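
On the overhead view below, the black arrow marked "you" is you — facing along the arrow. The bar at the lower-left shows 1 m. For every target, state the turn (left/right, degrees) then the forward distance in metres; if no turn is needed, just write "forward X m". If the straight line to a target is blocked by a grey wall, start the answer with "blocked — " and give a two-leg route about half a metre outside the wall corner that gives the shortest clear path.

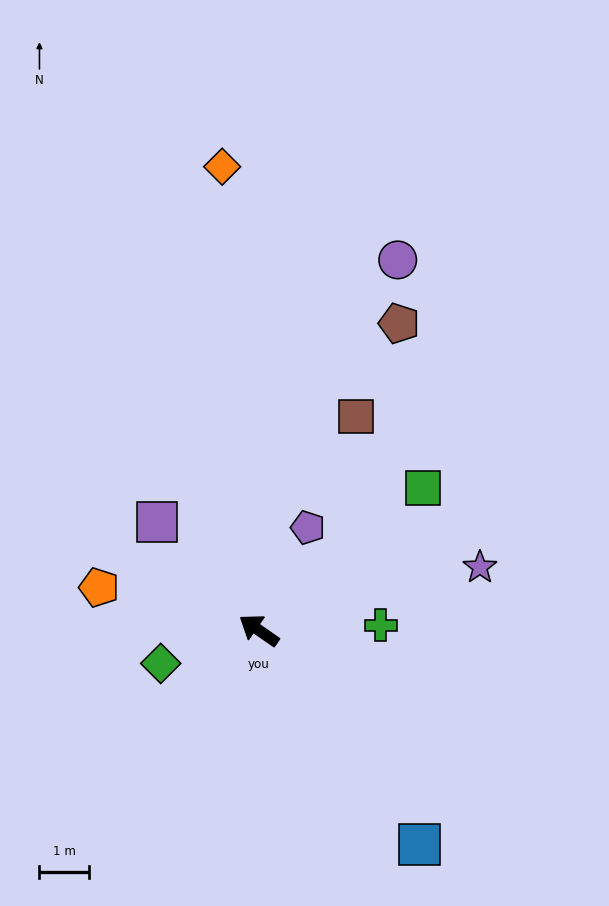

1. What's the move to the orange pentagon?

turn left 20°, forward 3.3 m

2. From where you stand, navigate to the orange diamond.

turn right 51°, forward 9.3 m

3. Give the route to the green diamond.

turn left 54°, forward 2.1 m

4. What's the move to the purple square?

turn right 12°, forward 3.0 m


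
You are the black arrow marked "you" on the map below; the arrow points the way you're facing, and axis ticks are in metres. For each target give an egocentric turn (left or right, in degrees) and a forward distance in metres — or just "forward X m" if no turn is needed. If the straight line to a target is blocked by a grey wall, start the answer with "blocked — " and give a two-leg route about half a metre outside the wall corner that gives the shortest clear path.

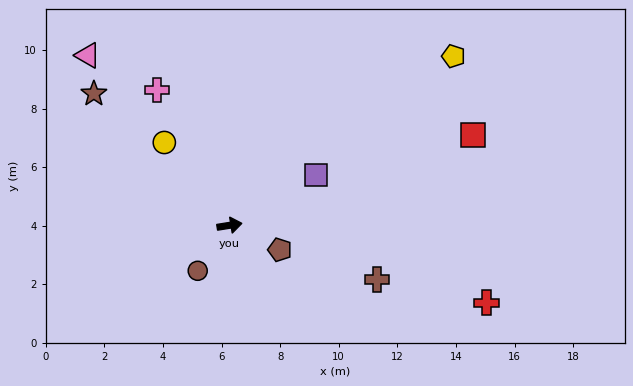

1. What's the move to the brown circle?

turn right 134°, forward 1.9 m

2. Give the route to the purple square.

turn left 21°, forward 3.4 m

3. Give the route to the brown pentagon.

turn right 35°, forward 1.9 m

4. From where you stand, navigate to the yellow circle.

turn left 119°, forward 3.6 m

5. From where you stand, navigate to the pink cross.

turn left 109°, forward 5.2 m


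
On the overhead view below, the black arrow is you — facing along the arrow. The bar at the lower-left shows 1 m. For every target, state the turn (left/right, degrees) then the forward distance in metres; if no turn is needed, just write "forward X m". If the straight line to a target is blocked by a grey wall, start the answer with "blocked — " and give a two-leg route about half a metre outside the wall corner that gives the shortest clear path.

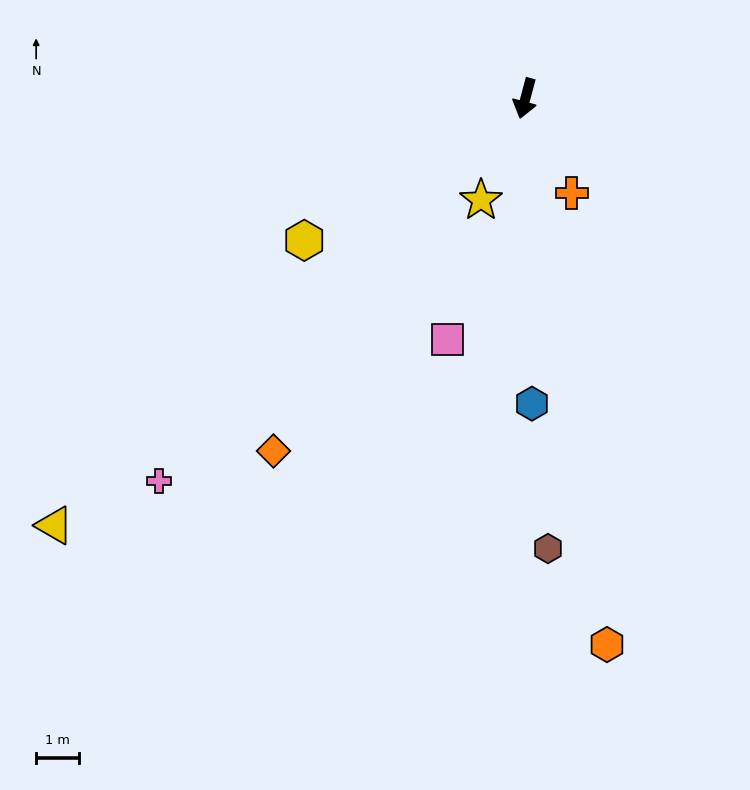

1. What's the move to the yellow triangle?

turn right 33°, forward 14.7 m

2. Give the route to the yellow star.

turn right 9°, forward 2.6 m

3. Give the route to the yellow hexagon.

turn right 42°, forward 6.1 m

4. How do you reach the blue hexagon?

turn left 16°, forward 7.1 m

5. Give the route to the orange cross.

turn left 41°, forward 2.4 m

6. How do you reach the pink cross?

turn right 29°, forward 12.3 m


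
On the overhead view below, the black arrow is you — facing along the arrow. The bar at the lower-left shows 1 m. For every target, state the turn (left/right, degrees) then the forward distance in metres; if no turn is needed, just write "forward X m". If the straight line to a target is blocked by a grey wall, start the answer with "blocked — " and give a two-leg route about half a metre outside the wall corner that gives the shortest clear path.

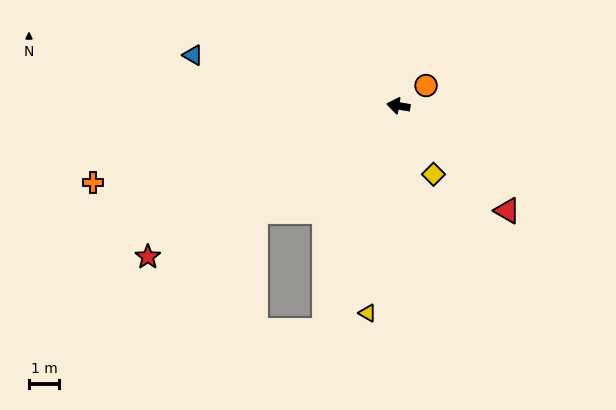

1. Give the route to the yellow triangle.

turn left 91°, forward 7.0 m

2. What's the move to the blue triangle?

turn right 4°, forward 7.1 m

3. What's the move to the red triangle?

turn left 146°, forward 5.1 m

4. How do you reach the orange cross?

turn left 24°, forward 10.6 m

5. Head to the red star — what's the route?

turn left 41°, forward 9.8 m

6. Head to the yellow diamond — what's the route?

turn left 127°, forward 2.6 m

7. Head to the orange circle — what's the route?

turn right 134°, forward 1.1 m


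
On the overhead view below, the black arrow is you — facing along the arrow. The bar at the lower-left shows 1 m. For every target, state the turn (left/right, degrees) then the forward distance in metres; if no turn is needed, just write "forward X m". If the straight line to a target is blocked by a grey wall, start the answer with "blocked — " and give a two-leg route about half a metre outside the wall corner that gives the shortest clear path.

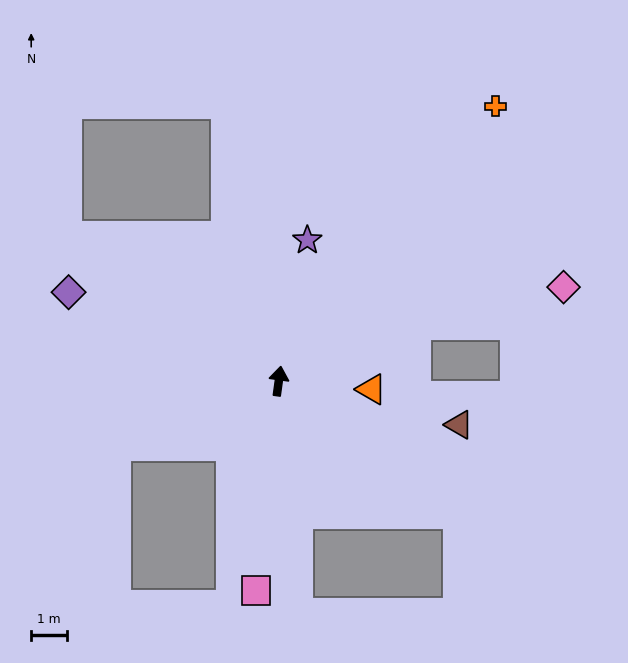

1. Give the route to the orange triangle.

turn right 87°, forward 2.6 m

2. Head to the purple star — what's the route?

turn right 4°, forward 4.0 m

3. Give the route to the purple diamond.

turn left 75°, forward 6.4 m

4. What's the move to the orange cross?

turn right 30°, forward 9.8 m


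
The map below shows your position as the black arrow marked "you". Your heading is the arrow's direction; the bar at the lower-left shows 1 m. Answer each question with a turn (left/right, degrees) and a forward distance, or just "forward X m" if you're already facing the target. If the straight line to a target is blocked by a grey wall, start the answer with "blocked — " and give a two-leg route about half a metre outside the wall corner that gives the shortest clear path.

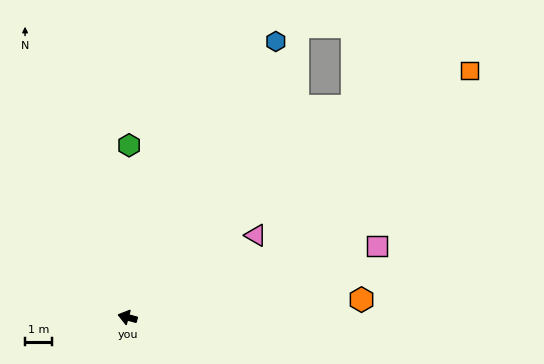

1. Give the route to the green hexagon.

turn right 75°, forward 6.4 m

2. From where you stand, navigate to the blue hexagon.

turn right 103°, forward 11.6 m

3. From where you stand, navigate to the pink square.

turn right 149°, forward 9.6 m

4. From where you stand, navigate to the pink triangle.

turn right 132°, forward 5.6 m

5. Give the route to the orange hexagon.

turn right 160°, forward 8.7 m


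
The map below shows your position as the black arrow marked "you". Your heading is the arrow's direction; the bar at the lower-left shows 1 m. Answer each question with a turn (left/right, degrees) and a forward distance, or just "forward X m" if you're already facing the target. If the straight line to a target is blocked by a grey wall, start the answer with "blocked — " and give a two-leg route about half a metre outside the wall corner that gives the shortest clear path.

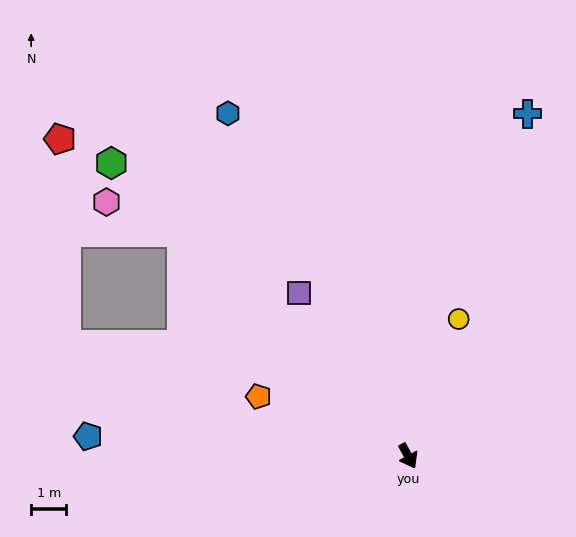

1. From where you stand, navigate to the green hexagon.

turn right 163°, forward 11.9 m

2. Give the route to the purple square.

turn right 175°, forward 5.6 m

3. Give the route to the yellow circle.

turn left 131°, forward 4.2 m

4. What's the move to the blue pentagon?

turn right 122°, forward 9.1 m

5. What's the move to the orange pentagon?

turn right 140°, forward 4.6 m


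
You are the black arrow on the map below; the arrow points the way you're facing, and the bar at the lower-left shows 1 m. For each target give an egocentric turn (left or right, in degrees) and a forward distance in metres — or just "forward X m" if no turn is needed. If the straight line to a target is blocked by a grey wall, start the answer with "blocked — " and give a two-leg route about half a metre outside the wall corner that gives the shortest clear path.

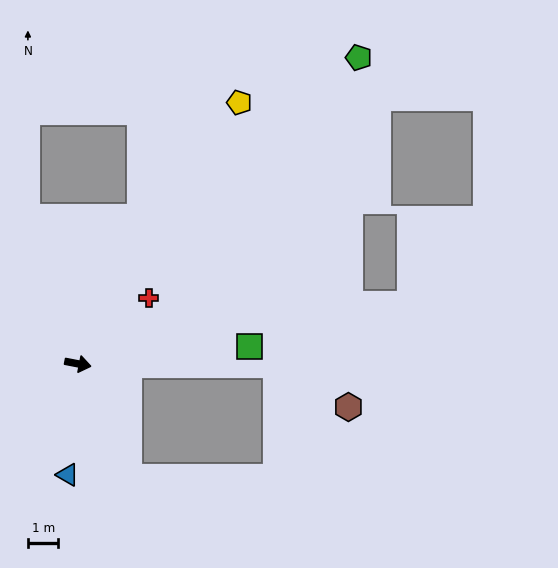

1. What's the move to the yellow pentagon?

turn left 69°, forward 10.1 m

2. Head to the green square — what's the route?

turn left 17°, forward 5.7 m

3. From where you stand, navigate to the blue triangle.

turn right 84°, forward 3.7 m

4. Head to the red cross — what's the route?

turn left 54°, forward 3.2 m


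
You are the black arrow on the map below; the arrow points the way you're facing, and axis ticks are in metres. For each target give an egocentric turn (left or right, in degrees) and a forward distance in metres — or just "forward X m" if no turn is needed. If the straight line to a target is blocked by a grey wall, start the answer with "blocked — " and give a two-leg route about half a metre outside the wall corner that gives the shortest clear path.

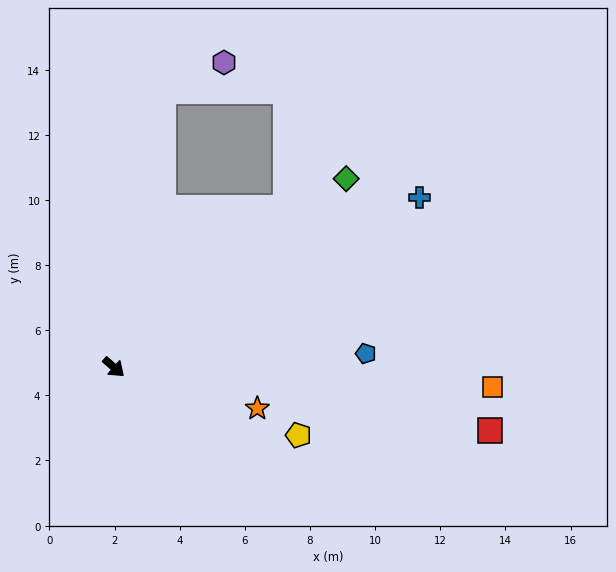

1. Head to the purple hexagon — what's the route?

blocked — turn left 121°, forward 8.6 m, then turn right 56°, forward 2.1 m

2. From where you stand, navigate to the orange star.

turn left 25°, forward 4.6 m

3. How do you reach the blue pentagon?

turn left 44°, forward 7.7 m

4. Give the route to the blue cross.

turn left 70°, forward 10.7 m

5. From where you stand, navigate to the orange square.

turn left 38°, forward 11.6 m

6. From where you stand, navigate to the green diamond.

turn left 80°, forward 9.2 m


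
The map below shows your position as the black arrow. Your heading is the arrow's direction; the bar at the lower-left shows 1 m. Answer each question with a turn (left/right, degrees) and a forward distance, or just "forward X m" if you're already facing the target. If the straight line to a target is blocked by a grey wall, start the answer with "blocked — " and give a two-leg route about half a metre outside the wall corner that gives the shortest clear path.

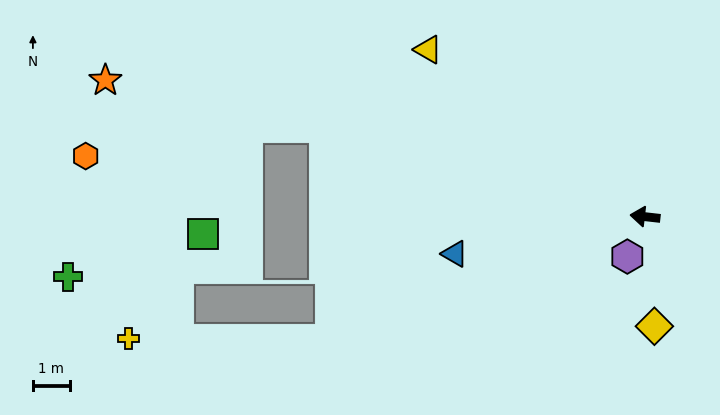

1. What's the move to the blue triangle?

turn left 18°, forward 5.3 m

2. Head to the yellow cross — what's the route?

blocked — turn left 28°, forward 9.2 m, then turn right 22°, forward 5.5 m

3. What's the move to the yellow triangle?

turn right 31°, forward 7.4 m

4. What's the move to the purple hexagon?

turn left 73°, forward 1.2 m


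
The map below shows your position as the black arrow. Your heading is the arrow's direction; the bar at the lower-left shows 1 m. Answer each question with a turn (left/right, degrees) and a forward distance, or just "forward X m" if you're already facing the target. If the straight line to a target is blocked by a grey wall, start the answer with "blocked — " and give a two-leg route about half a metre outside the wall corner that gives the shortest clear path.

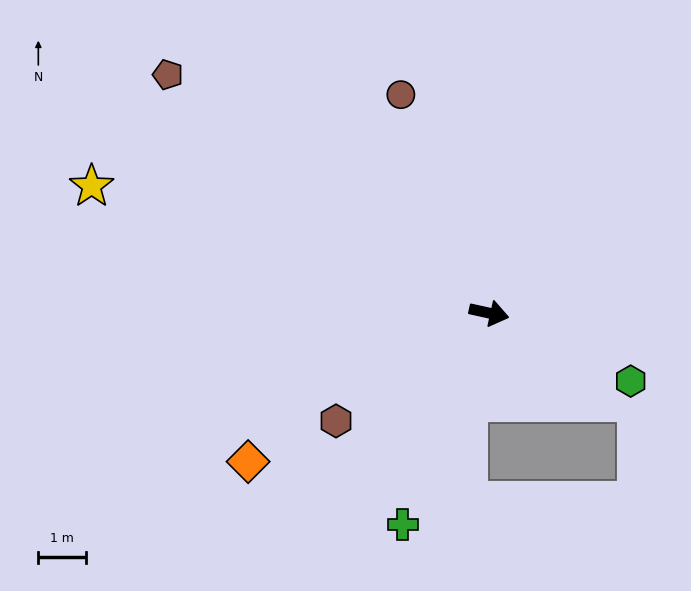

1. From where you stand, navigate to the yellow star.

turn left 175°, forward 8.8 m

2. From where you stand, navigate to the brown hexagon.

turn right 132°, forward 4.0 m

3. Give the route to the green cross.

turn right 100°, forward 4.8 m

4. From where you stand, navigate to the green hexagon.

turn right 13°, forward 3.3 m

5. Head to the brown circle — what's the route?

turn left 124°, forward 5.0 m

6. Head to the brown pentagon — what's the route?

turn left 156°, forward 8.4 m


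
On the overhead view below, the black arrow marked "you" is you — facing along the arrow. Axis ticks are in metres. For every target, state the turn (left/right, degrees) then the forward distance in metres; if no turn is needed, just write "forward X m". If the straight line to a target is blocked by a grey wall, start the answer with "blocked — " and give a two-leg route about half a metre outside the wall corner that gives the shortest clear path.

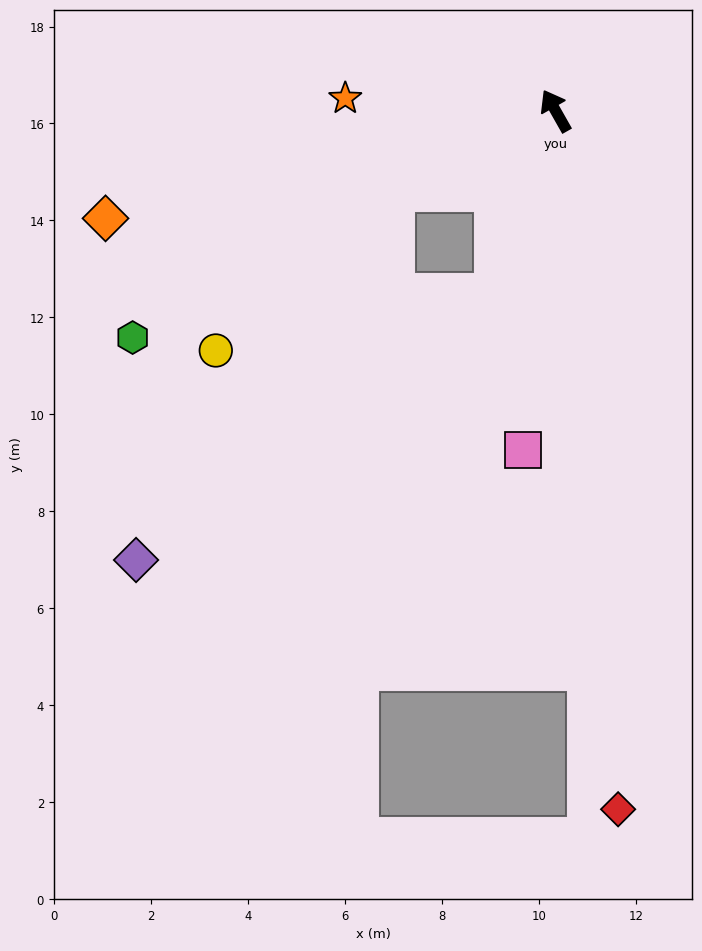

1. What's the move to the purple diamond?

blocked — turn left 87°, forward 3.7 m, then turn left 29°, forward 9.3 m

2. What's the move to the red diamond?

turn left 156°, forward 14.5 m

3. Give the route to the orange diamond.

turn left 74°, forward 9.6 m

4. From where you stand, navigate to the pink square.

turn left 145°, forward 7.0 m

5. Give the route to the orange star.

turn left 57°, forward 4.3 m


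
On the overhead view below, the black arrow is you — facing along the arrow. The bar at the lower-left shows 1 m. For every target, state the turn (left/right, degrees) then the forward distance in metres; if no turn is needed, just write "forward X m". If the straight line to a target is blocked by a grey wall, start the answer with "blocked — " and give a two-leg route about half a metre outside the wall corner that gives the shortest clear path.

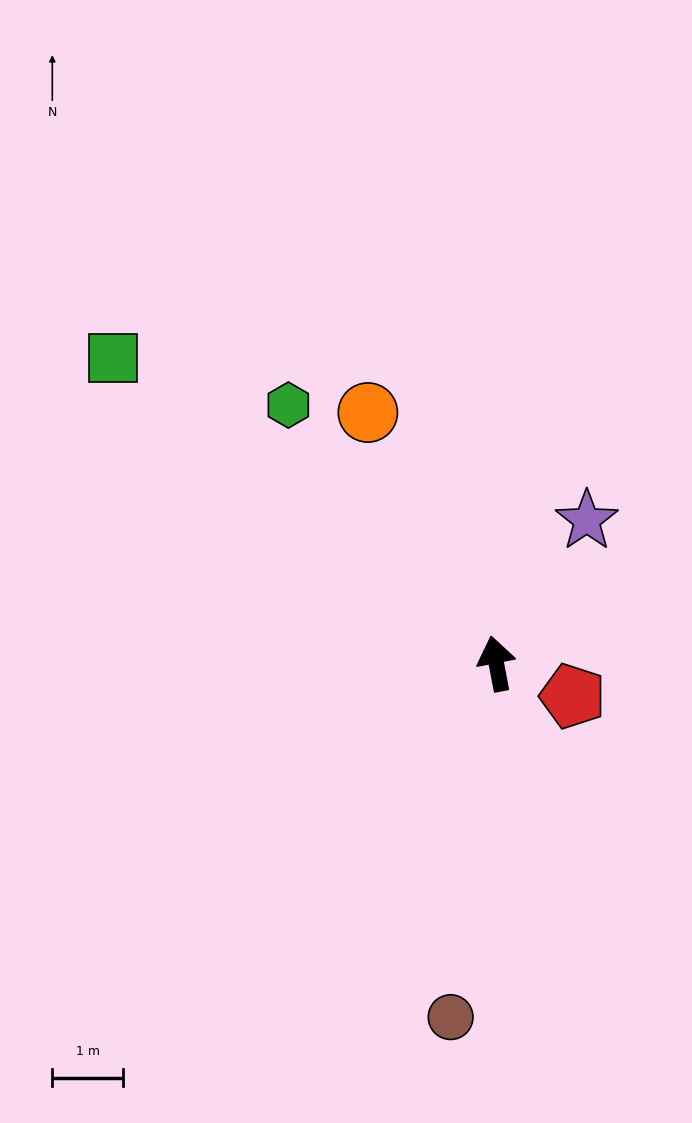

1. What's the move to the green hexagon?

turn left 28°, forward 4.7 m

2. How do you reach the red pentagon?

turn right 124°, forward 1.2 m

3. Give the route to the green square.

turn left 41°, forward 6.9 m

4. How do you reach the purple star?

turn right 43°, forward 2.4 m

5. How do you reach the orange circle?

turn left 16°, forward 4.0 m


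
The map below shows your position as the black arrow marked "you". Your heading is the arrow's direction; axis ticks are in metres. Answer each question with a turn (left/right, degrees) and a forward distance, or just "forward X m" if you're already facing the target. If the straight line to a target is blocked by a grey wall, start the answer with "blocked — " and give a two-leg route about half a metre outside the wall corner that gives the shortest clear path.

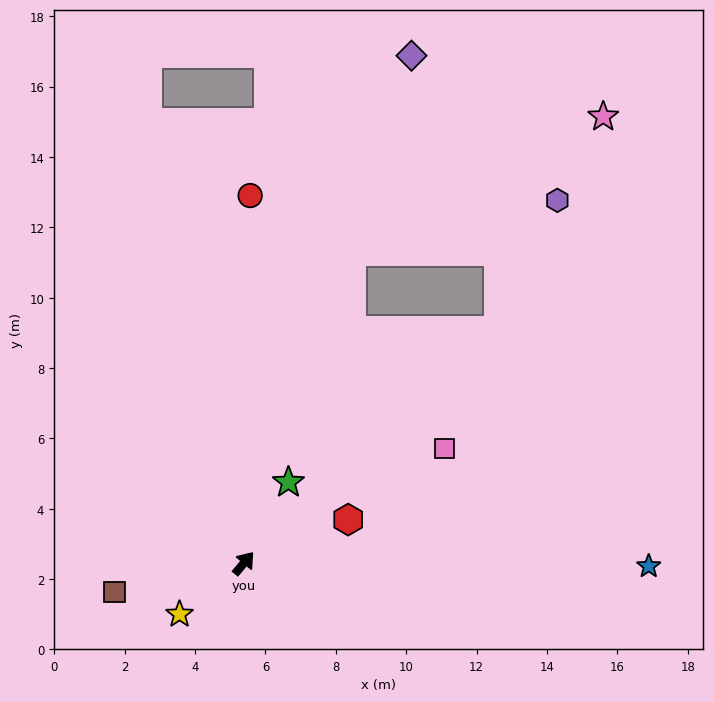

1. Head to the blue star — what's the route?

turn right 50°, forward 11.5 m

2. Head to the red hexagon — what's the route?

turn right 27°, forward 3.2 m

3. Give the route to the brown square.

turn left 143°, forward 3.8 m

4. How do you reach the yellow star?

turn left 168°, forward 2.3 m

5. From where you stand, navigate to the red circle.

turn left 39°, forward 10.5 m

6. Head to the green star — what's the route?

turn left 11°, forward 2.6 m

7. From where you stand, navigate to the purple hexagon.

blocked — turn right 8°, forward 9.8 m, then turn left 24°, forward 4.1 m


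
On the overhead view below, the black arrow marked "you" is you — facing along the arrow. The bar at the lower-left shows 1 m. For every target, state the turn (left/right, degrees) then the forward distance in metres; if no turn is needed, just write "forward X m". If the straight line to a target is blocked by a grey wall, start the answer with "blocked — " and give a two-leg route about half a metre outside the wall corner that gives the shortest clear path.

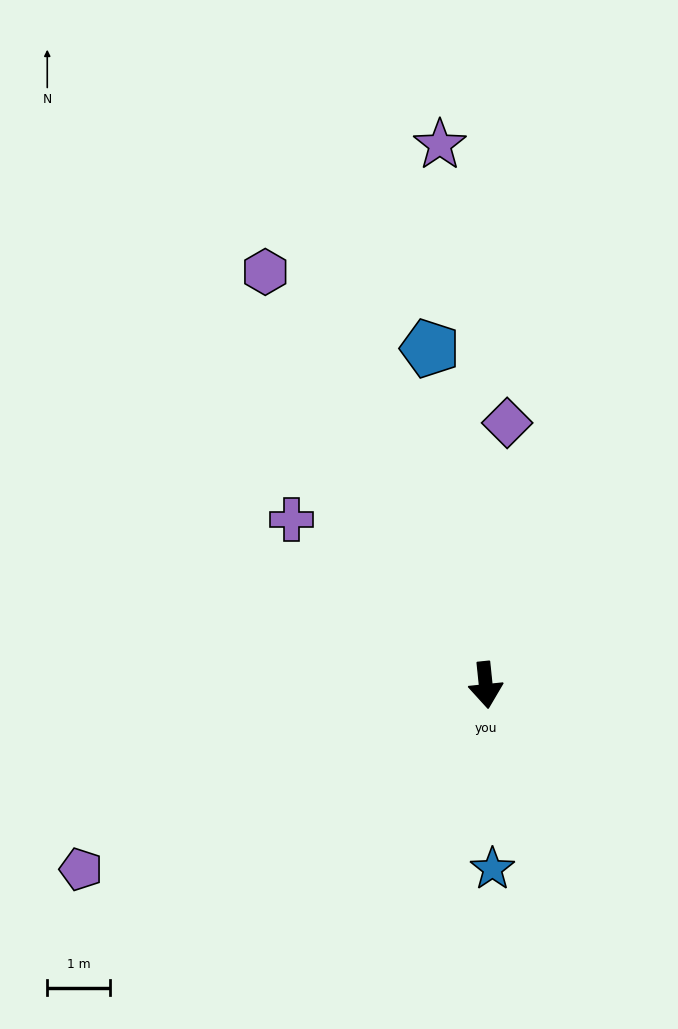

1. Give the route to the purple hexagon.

turn right 158°, forward 7.5 m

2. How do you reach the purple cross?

turn right 136°, forward 4.1 m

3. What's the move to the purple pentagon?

turn right 71°, forward 7.1 m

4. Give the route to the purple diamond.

turn left 169°, forward 4.2 m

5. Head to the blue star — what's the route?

turn right 4°, forward 2.9 m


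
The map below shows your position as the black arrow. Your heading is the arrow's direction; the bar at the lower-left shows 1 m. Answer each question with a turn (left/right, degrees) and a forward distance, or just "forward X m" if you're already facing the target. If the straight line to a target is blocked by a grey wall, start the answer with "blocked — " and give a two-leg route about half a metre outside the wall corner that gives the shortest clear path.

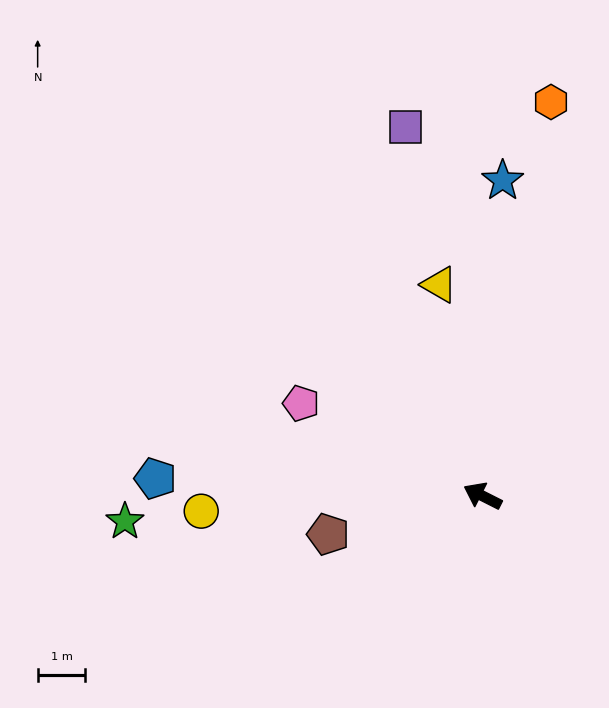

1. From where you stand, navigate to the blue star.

turn right 67°, forward 6.6 m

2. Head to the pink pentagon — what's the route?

forward 4.3 m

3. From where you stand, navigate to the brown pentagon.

turn left 41°, forward 3.3 m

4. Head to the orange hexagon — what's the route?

turn right 73°, forward 8.4 m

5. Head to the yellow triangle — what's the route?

turn right 52°, forward 4.5 m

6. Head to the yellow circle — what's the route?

turn left 30°, forward 5.9 m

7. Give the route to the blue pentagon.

turn left 24°, forward 6.9 m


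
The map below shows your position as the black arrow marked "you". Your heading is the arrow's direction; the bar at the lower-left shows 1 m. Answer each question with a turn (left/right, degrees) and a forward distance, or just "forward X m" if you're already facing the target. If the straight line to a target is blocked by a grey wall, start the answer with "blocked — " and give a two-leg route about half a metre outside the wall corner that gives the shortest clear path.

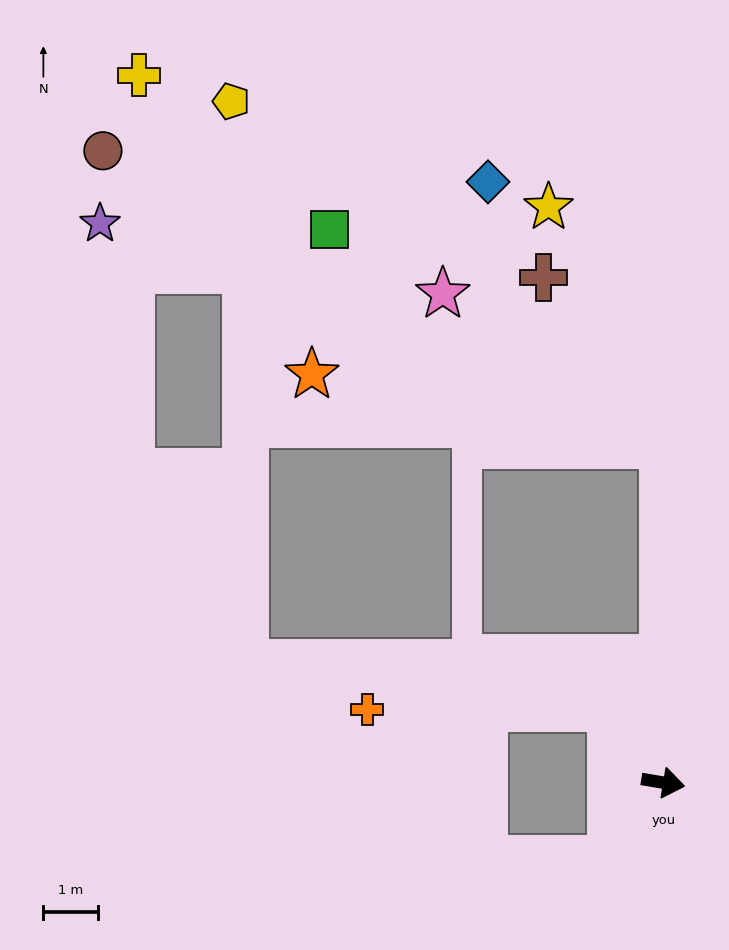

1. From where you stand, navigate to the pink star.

blocked — turn left 100°, forward 6.1 m, then turn left 55°, forward 4.9 m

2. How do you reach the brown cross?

blocked — turn left 100°, forward 6.1 m, then turn left 35°, forward 3.7 m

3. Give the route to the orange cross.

blocked — turn left 135°, forward 1.7 m, then turn left 55°, forward 4.4 m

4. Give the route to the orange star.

blocked — turn left 100°, forward 6.1 m, then turn left 78°, forward 6.5 m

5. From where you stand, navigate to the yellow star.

blocked — turn left 100°, forward 6.1 m, then turn left 25°, forward 4.8 m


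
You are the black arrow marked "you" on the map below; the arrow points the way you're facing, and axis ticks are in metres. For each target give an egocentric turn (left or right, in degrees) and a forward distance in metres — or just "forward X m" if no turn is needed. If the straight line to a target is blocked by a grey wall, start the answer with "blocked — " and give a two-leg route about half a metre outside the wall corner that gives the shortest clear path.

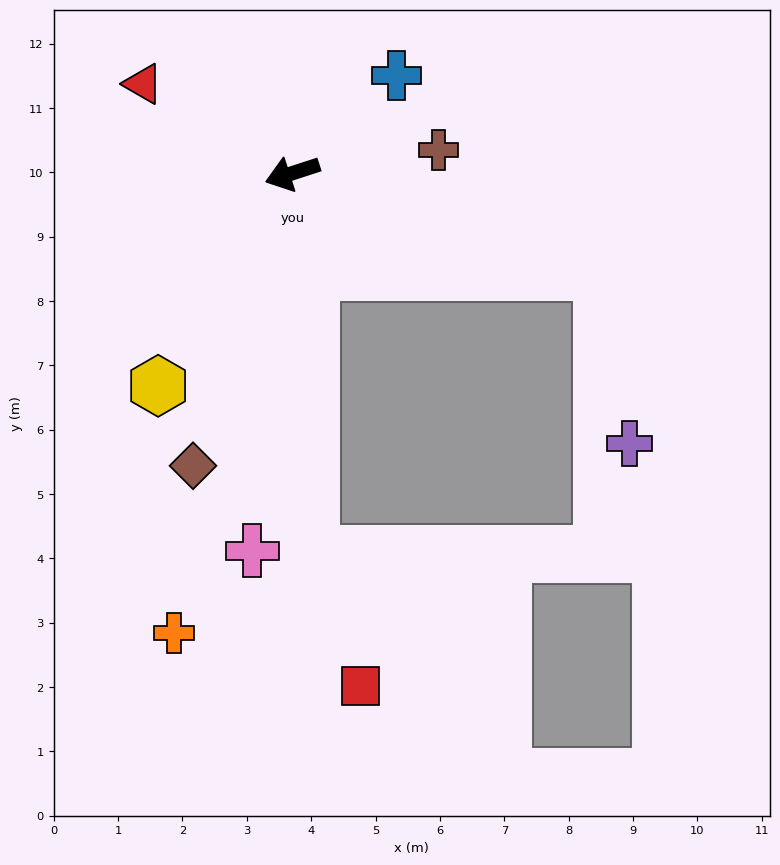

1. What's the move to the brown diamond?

turn left 53°, forward 4.8 m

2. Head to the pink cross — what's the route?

turn left 66°, forward 5.9 m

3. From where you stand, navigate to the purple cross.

blocked — turn left 144°, forward 5.0 m, then turn right 62°, forward 2.7 m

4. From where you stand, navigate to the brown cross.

turn left 171°, forward 2.3 m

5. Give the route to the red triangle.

turn right 49°, forward 2.7 m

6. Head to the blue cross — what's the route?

turn right 155°, forward 2.2 m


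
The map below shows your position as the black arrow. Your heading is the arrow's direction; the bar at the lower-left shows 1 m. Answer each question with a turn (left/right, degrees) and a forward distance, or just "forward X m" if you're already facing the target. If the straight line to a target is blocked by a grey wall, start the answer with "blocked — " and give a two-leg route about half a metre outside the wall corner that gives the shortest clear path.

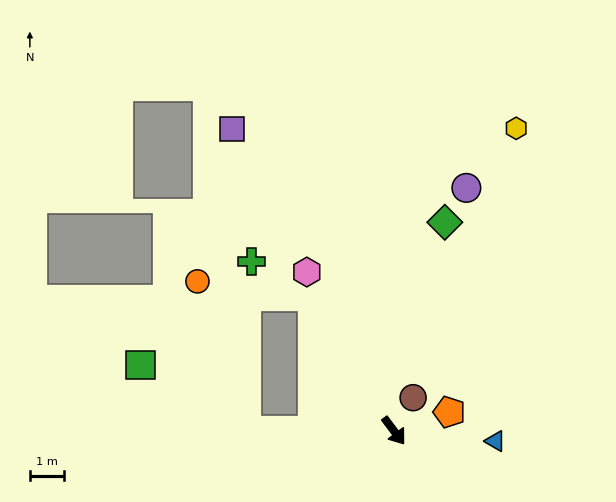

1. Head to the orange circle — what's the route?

blocked — turn left 174°, forward 4.6 m, then turn left 52°, forward 3.4 m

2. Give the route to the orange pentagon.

turn left 72°, forward 1.7 m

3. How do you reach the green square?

blocked — turn right 127°, forward 4.3 m, then turn right 32°, forward 3.6 m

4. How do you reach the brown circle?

turn left 113°, forward 1.1 m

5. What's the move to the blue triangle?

turn left 47°, forward 3.0 m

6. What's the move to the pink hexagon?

turn left 172°, forward 5.2 m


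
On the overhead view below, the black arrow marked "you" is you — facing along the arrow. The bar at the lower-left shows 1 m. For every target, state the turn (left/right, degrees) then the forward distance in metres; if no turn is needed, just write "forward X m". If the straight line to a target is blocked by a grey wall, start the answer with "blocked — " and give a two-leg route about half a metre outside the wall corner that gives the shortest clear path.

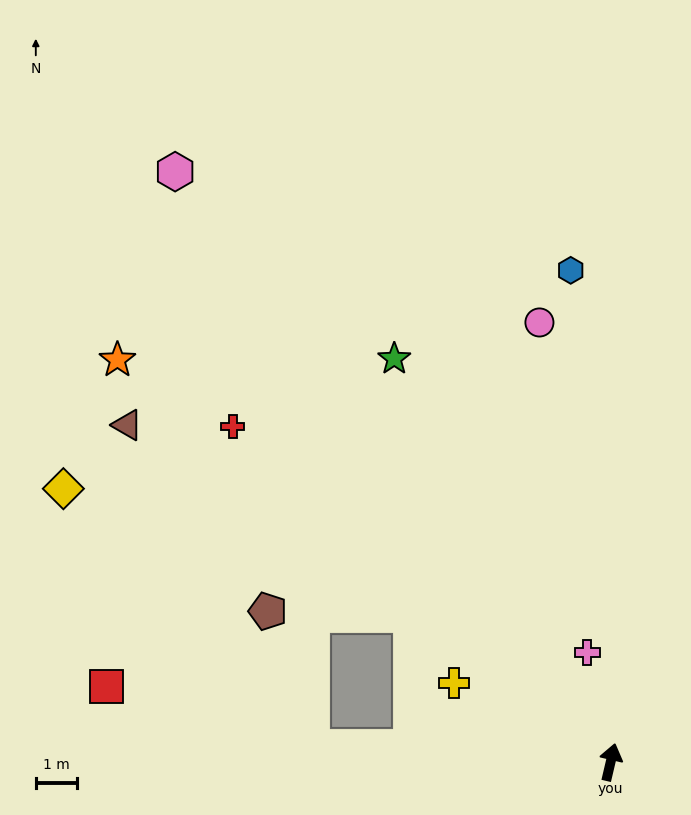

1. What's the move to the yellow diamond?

blocked — turn left 67°, forward 6.0 m, then turn left 16°, forward 9.0 m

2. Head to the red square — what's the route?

blocked — turn left 100°, forward 7.3 m, then turn right 13°, forward 5.2 m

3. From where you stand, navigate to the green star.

turn left 41°, forward 11.1 m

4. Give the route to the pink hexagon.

turn left 50°, forward 17.9 m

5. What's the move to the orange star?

turn left 64°, forward 15.5 m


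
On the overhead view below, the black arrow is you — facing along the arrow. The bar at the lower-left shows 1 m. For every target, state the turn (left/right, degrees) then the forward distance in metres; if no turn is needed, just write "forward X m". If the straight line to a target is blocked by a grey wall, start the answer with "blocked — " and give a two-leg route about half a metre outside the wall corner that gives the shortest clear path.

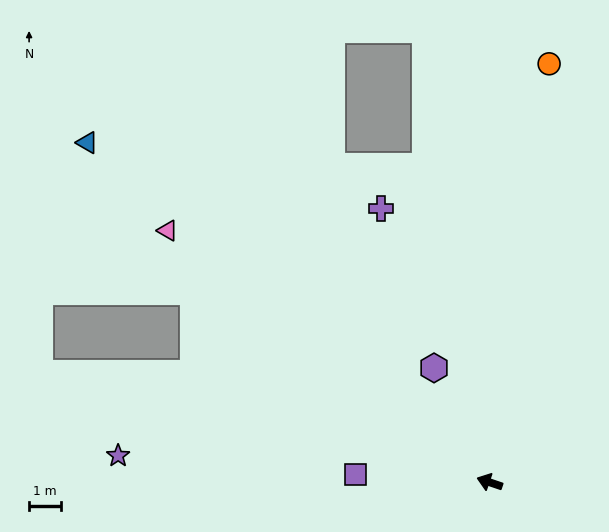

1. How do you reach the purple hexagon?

turn right 45°, forward 3.9 m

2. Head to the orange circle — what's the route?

turn right 79°, forward 13.1 m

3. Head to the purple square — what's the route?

turn left 15°, forward 4.2 m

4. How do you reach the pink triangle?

turn right 19°, forward 12.7 m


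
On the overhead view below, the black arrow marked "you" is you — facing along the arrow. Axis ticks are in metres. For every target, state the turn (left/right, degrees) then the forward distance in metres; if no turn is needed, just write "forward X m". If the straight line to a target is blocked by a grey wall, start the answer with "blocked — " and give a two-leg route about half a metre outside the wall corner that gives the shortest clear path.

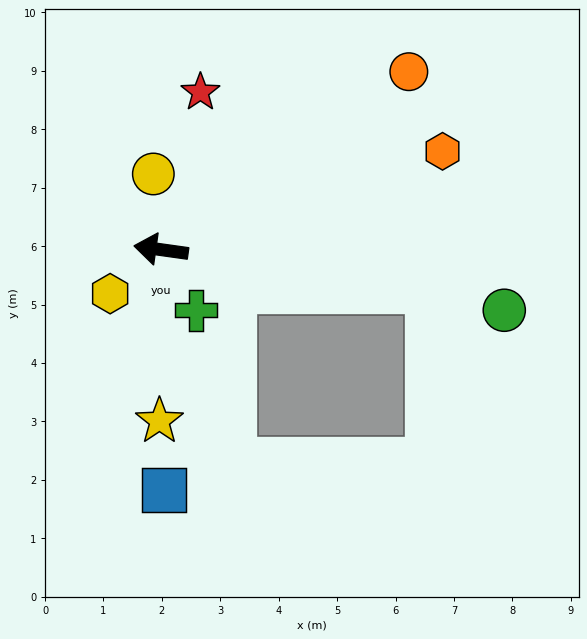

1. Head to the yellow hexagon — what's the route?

turn left 49°, forward 1.2 m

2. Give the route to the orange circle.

turn right 136°, forward 5.2 m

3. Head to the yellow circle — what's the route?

turn right 76°, forward 1.3 m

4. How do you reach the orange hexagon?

turn right 153°, forward 5.1 m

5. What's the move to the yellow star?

turn left 97°, forward 2.9 m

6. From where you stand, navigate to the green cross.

turn left 128°, forward 1.2 m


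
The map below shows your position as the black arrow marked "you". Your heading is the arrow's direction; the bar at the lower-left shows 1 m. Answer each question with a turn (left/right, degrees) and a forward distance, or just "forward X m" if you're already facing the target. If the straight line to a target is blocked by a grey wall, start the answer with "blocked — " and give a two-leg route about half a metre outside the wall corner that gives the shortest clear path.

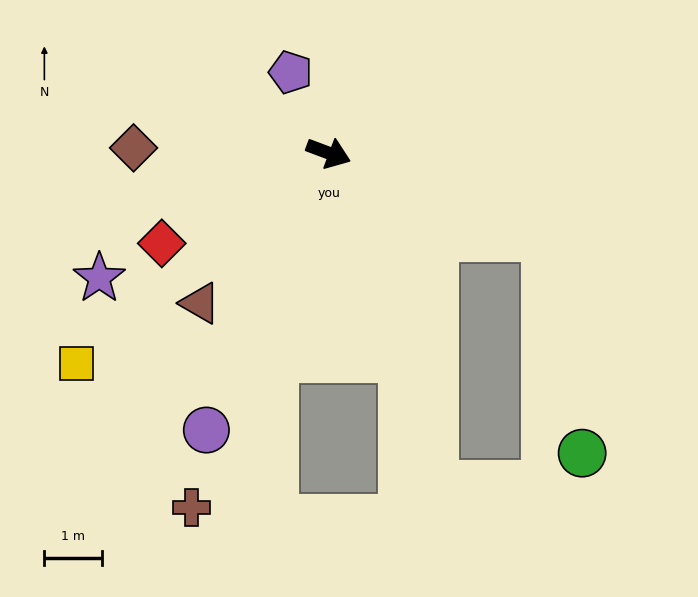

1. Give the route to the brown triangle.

turn right 110°, forward 3.4 m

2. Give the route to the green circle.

blocked — forward 4.1 m, then turn right 60°, forward 3.8 m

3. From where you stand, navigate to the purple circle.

turn right 93°, forward 5.3 m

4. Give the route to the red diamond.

turn right 131°, forward 3.3 m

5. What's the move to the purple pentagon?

turn left 136°, forward 1.6 m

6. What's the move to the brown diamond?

turn right 161°, forward 3.4 m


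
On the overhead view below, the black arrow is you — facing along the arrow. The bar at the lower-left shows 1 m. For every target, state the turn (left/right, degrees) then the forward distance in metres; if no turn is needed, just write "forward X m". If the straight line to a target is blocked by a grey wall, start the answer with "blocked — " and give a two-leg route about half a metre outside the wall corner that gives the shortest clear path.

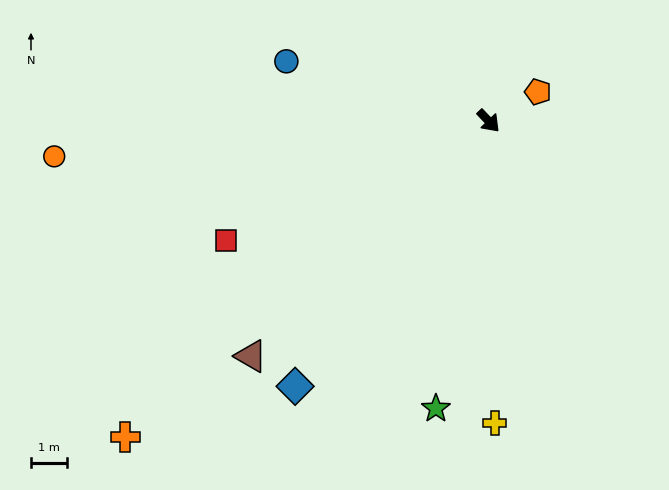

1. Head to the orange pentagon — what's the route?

turn left 77°, forward 1.6 m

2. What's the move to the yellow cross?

turn right 42°, forward 8.3 m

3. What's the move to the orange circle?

turn right 129°, forward 11.9 m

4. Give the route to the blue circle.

turn right 150°, forward 5.8 m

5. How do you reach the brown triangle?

turn right 89°, forward 9.2 m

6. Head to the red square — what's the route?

turn right 109°, forward 7.9 m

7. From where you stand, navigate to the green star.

turn right 54°, forward 8.0 m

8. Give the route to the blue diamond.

turn right 80°, forward 9.0 m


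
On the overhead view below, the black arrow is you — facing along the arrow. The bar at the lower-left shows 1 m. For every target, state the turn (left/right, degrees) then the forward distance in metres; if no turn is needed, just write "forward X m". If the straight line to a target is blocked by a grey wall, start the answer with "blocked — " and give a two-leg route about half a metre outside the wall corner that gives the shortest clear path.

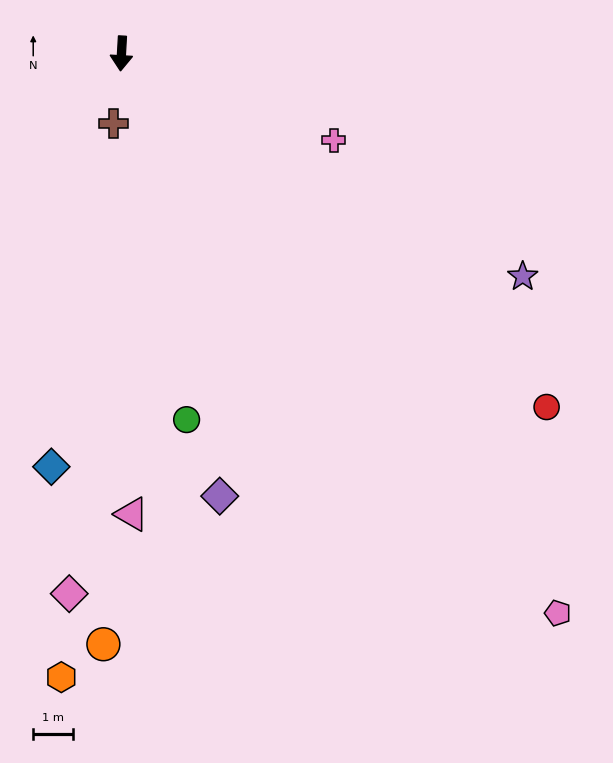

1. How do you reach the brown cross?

turn right 3°, forward 1.8 m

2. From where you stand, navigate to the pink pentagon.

turn left 41°, forward 17.7 m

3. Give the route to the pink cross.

turn left 71°, forward 5.7 m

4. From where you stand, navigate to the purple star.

turn left 64°, forward 11.4 m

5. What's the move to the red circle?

turn left 53°, forward 13.8 m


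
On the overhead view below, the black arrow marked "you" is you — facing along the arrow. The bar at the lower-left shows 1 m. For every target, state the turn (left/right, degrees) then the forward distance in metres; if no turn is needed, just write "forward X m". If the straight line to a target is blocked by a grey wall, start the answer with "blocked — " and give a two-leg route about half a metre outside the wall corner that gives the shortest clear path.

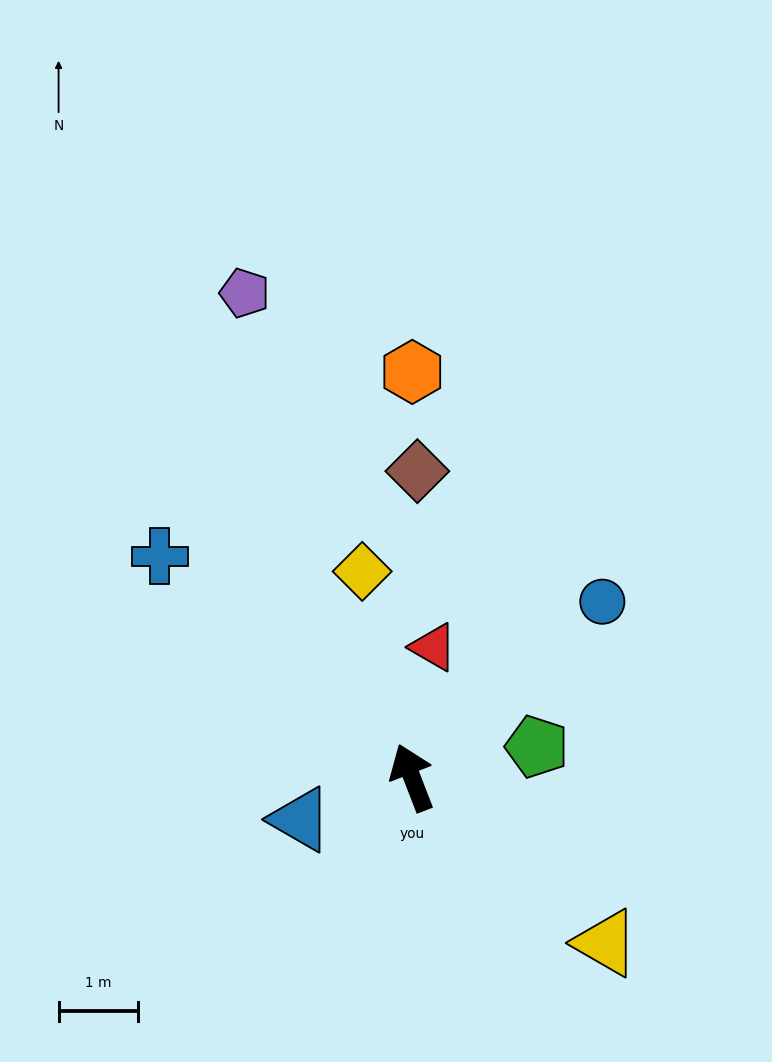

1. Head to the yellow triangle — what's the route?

turn right 152°, forward 3.2 m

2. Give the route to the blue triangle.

turn left 89°, forward 1.5 m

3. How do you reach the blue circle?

turn right 68°, forward 3.3 m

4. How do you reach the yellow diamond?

turn right 8°, forward 2.7 m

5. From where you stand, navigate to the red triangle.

turn right 30°, forward 1.7 m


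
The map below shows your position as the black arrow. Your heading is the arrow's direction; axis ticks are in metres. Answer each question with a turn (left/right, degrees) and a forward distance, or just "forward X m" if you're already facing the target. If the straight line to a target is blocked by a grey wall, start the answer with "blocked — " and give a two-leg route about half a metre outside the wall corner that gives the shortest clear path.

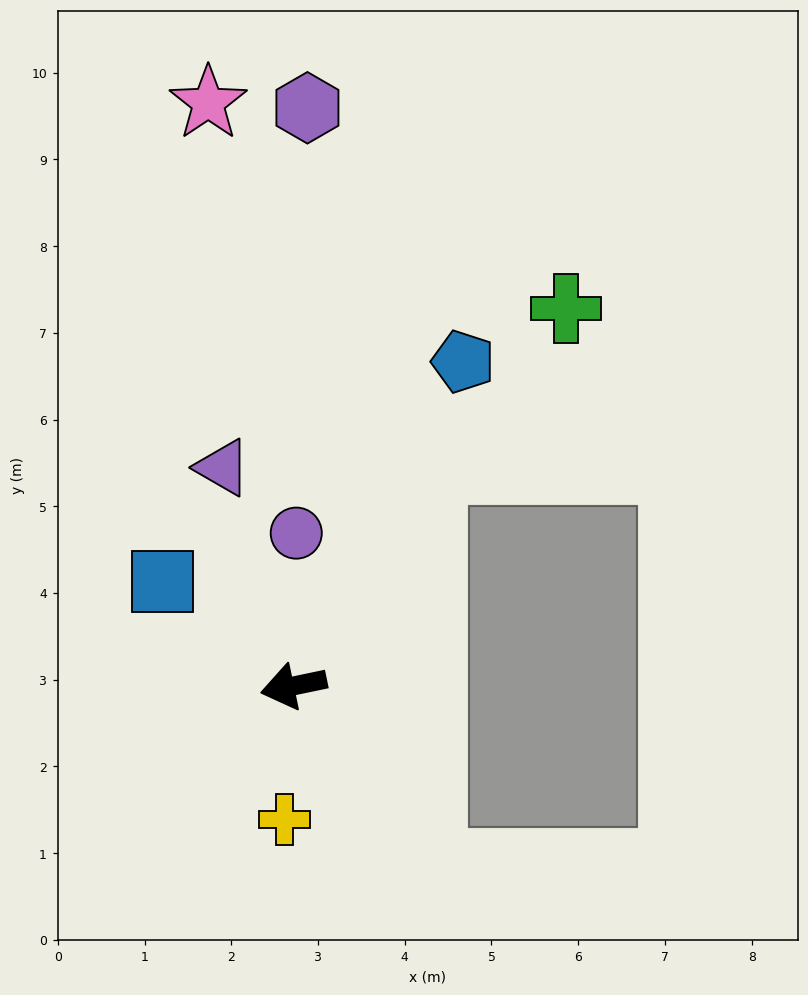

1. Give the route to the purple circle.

turn right 103°, forward 1.8 m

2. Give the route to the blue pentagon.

turn right 129°, forward 4.2 m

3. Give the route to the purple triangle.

turn right 84°, forward 2.6 m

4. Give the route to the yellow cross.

turn left 74°, forward 1.5 m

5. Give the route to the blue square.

turn right 50°, forward 1.9 m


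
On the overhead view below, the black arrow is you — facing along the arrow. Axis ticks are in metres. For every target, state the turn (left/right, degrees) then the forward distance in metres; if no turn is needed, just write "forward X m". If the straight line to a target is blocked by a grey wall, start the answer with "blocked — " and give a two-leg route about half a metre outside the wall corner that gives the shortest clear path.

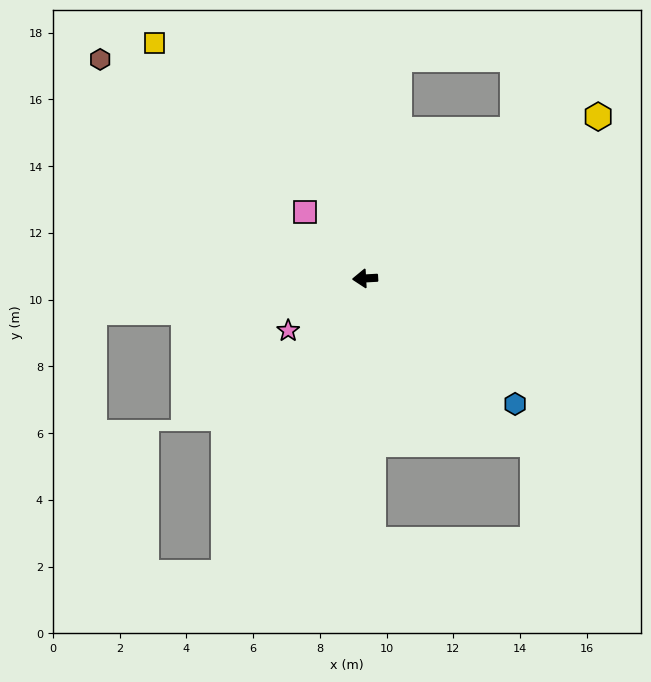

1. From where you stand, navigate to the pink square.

turn right 51°, forward 2.7 m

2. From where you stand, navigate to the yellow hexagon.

turn right 148°, forward 8.5 m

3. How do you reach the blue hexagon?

turn left 137°, forward 5.9 m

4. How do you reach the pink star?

turn left 31°, forward 2.8 m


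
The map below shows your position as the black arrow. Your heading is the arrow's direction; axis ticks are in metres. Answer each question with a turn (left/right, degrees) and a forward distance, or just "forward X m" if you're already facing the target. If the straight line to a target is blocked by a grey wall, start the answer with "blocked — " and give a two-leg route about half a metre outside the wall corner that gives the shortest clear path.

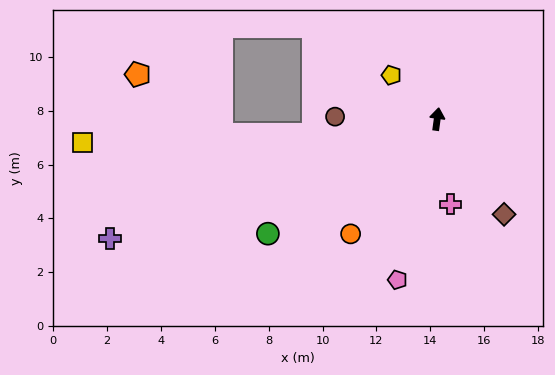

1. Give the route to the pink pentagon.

turn left 174°, forward 6.2 m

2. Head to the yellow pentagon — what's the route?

turn left 54°, forward 2.4 m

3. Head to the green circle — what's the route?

turn left 132°, forward 7.6 m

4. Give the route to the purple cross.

turn left 118°, forward 12.9 m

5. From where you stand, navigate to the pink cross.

turn right 163°, forward 3.2 m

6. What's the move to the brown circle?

turn left 96°, forward 3.8 m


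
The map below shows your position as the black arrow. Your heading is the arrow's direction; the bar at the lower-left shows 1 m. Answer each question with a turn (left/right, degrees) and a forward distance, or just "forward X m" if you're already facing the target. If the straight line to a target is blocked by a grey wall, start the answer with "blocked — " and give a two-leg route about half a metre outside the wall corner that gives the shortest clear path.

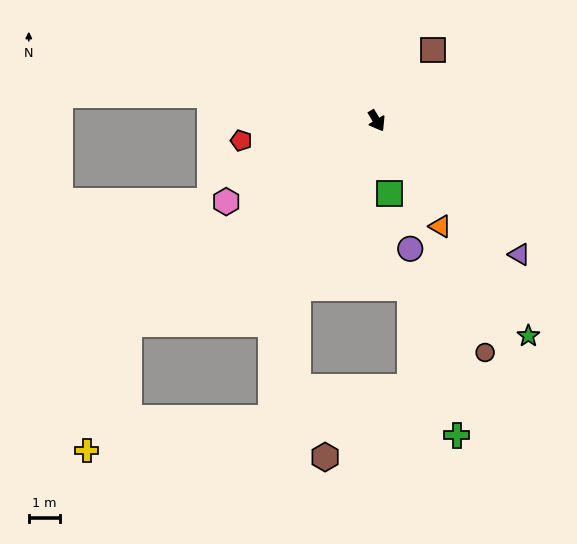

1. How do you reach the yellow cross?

blocked — turn right 82°, forward 10.4 m, then turn left 33°, forward 4.3 m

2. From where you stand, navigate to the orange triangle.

forward 4.0 m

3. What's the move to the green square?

turn right 21°, forward 2.4 m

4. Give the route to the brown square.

turn left 111°, forward 2.9 m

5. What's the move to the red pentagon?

turn right 113°, forward 4.4 m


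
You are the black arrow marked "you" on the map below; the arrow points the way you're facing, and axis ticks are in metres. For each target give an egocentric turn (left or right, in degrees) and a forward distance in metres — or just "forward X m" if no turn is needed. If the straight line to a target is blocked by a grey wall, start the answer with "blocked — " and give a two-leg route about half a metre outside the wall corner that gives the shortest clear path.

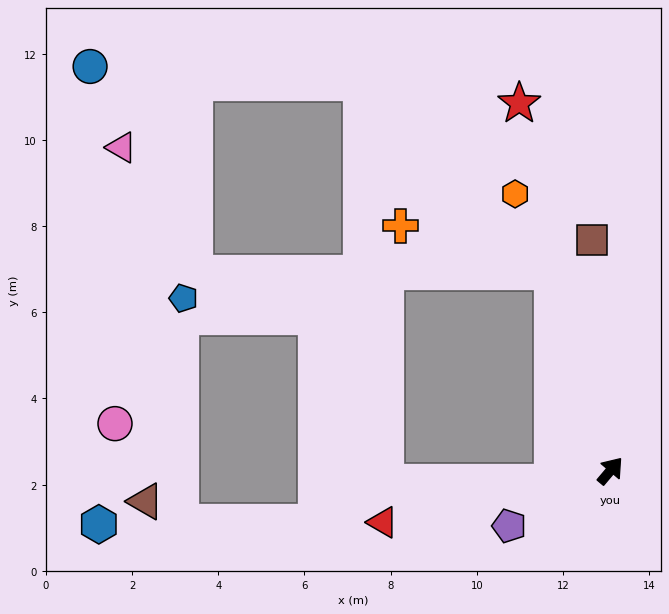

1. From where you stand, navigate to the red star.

turn left 54°, forward 8.8 m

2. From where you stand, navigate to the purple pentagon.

turn left 159°, forward 2.7 m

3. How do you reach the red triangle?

turn left 143°, forward 5.4 m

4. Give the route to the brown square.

turn left 45°, forward 5.4 m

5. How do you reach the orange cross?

blocked — turn left 56°, forward 4.8 m, then turn left 57°, forward 3.7 m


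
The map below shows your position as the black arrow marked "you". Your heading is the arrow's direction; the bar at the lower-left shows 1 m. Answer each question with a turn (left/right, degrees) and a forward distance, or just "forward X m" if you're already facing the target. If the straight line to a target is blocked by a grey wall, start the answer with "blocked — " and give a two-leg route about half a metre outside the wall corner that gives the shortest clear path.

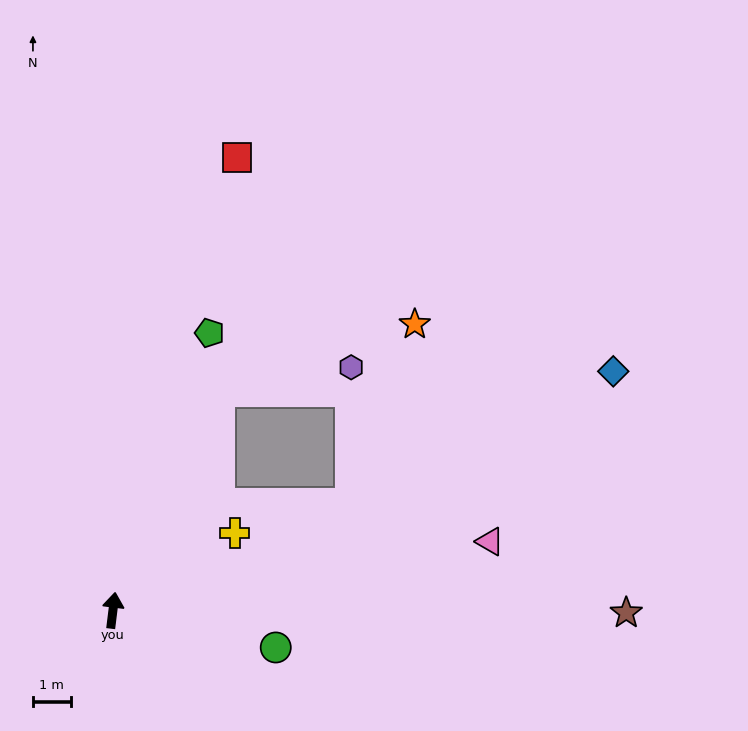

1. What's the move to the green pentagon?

turn right 12°, forward 7.8 m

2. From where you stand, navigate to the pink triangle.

turn right 73°, forward 10.1 m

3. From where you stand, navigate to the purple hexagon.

blocked — turn right 19°, forward 6.4 m, then turn right 54°, forward 3.5 m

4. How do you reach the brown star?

turn right 83°, forward 13.6 m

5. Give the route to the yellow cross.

turn right 50°, forward 3.8 m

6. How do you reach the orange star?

blocked — turn right 19°, forward 6.4 m, then turn right 45°, forward 5.5 m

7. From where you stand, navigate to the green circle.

turn right 96°, forward 4.4 m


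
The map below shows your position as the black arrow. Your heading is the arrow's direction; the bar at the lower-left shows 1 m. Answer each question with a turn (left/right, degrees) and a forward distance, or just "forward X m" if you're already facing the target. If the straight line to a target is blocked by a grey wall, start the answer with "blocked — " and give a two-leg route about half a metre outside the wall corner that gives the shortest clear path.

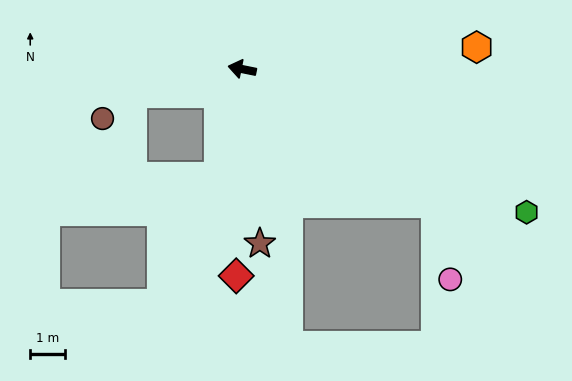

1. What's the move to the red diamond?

turn left 100°, forward 6.0 m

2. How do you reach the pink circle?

blocked — turn left 157°, forward 6.9 m, then turn right 44°, forward 2.3 m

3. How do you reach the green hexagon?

turn left 165°, forward 9.3 m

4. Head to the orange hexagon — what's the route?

turn right 163°, forward 6.9 m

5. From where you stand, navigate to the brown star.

turn left 107°, forward 5.1 m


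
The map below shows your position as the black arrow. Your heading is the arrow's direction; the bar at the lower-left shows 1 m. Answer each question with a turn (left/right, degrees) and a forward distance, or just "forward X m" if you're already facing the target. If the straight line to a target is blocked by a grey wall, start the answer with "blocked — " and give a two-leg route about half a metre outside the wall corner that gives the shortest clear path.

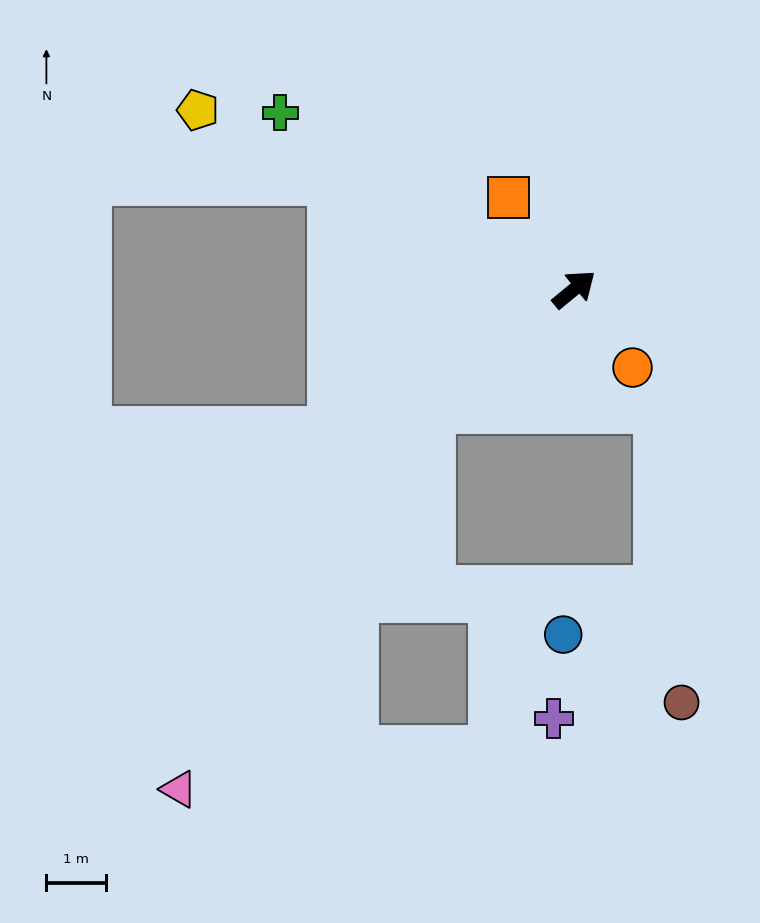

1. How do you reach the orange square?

turn left 86°, forward 1.9 m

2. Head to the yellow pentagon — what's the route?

turn left 115°, forward 7.0 m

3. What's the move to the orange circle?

turn right 93°, forward 1.6 m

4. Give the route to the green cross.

turn left 110°, forward 5.8 m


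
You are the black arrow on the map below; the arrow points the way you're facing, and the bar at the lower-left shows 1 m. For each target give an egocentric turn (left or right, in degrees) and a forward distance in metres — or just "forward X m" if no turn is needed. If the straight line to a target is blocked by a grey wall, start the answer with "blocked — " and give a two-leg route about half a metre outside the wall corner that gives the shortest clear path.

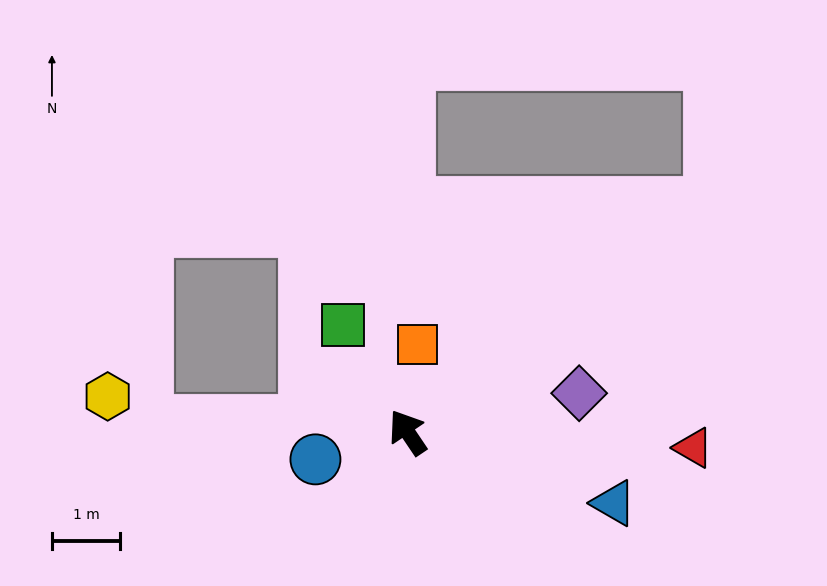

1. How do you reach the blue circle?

turn left 72°, forward 1.4 m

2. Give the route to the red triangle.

turn right 127°, forward 4.2 m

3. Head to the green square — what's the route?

turn right 3°, forward 1.8 m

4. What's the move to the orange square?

turn right 40°, forward 1.3 m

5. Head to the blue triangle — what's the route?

turn right 143°, forward 3.2 m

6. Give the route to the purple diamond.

turn right 111°, forward 2.6 m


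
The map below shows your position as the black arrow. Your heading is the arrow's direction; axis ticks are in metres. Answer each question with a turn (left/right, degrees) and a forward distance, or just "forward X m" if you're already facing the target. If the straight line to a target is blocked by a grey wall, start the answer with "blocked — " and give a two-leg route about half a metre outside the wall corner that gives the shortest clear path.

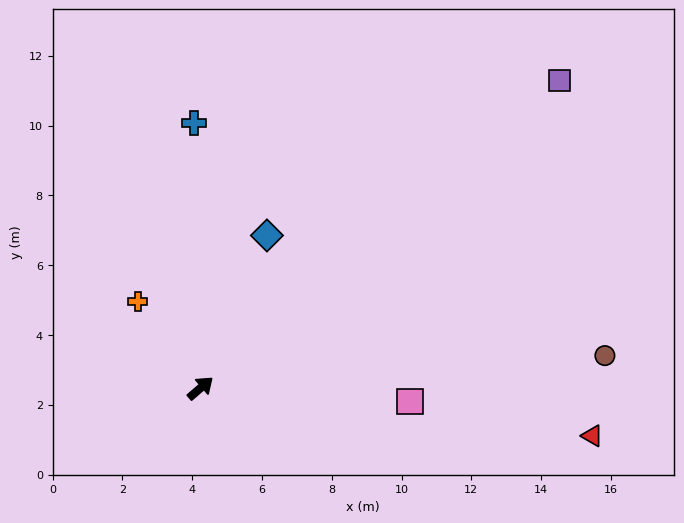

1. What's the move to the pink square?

turn right 44°, forward 6.0 m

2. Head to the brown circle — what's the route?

turn right 36°, forward 11.6 m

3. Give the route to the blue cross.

turn left 51°, forward 7.6 m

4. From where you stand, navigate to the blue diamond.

turn left 26°, forward 4.8 m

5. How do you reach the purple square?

forward 13.5 m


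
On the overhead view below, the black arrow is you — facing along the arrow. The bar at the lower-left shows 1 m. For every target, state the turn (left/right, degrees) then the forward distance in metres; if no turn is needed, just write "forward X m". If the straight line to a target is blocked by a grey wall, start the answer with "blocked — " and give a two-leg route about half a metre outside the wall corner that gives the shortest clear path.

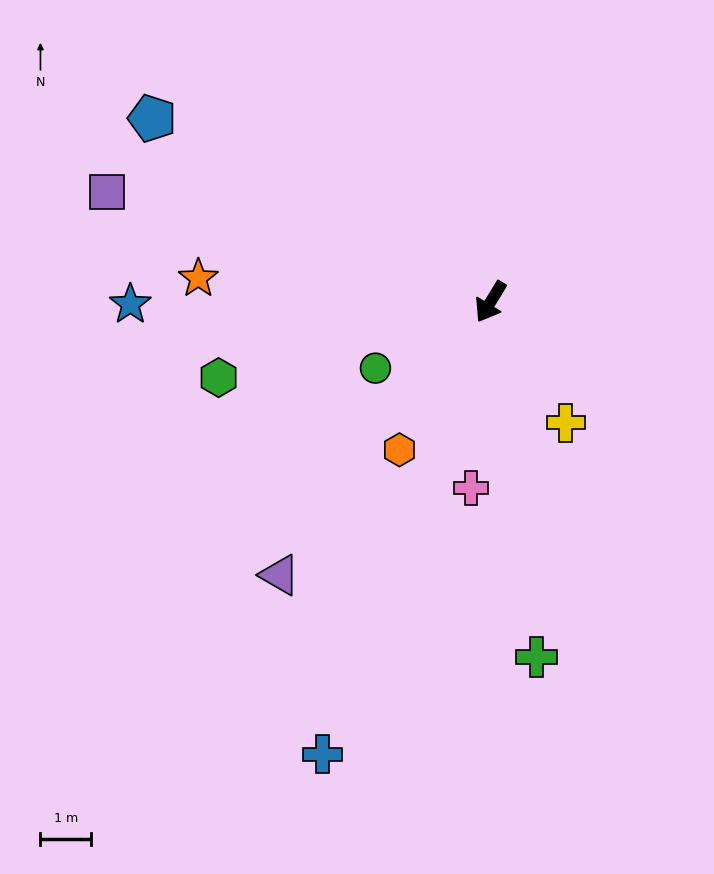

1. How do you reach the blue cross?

turn left 11°, forward 9.5 m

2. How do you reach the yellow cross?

turn left 63°, forward 2.8 m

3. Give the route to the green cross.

turn left 39°, forward 7.1 m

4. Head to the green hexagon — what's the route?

turn right 43°, forward 5.6 m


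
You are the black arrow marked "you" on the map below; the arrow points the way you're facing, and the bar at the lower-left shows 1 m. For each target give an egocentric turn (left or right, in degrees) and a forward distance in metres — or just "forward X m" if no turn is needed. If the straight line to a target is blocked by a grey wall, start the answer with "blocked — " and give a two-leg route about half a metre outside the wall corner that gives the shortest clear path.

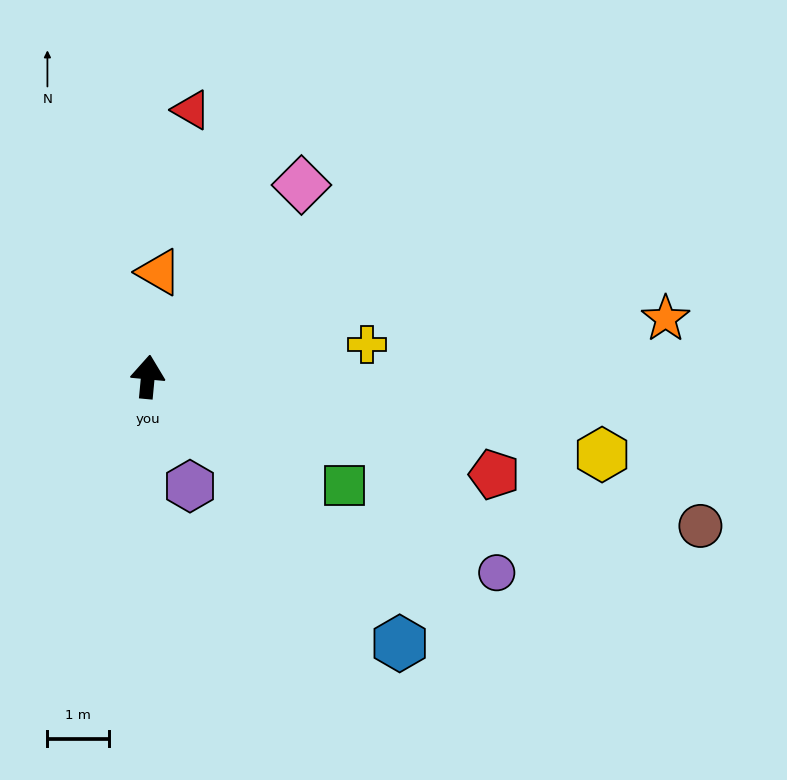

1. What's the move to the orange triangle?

forward 1.7 m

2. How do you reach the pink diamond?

turn right 33°, forward 4.0 m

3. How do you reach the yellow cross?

turn right 76°, forward 3.6 m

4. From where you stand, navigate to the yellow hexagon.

turn right 94°, forward 7.5 m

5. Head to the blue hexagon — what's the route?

turn right 131°, forward 6.0 m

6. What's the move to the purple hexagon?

turn right 154°, forward 1.9 m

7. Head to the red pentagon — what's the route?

turn right 100°, forward 5.9 m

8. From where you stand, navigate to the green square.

turn right 114°, forward 3.7 m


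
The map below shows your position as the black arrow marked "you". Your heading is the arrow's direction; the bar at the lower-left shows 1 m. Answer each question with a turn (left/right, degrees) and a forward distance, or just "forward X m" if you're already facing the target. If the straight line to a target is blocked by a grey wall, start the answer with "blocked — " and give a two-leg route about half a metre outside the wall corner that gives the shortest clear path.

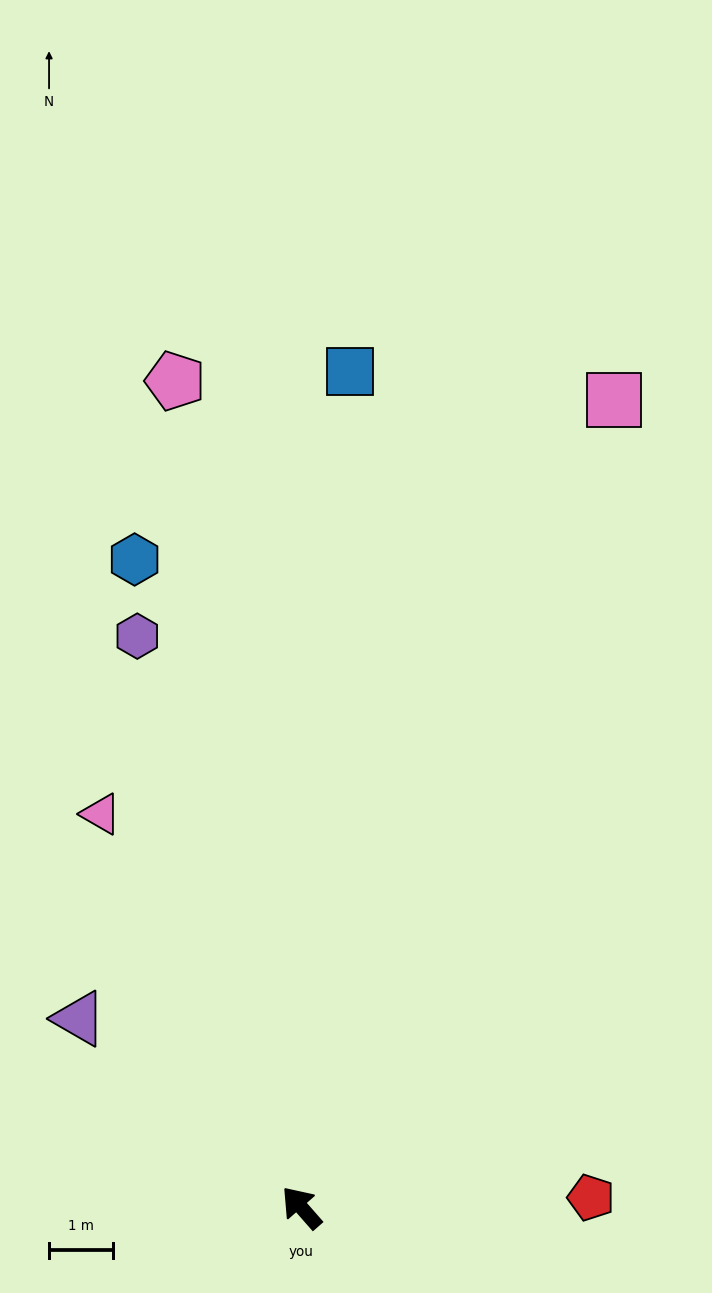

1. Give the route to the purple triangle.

turn left 8°, forward 4.6 m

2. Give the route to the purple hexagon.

turn right 25°, forward 9.3 m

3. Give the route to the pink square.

turn right 62°, forward 13.6 m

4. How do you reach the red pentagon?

turn right 129°, forward 4.5 m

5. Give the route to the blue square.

turn right 45°, forward 13.1 m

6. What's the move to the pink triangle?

turn right 14°, forward 6.9 m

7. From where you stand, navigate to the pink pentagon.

turn right 33°, forward 13.1 m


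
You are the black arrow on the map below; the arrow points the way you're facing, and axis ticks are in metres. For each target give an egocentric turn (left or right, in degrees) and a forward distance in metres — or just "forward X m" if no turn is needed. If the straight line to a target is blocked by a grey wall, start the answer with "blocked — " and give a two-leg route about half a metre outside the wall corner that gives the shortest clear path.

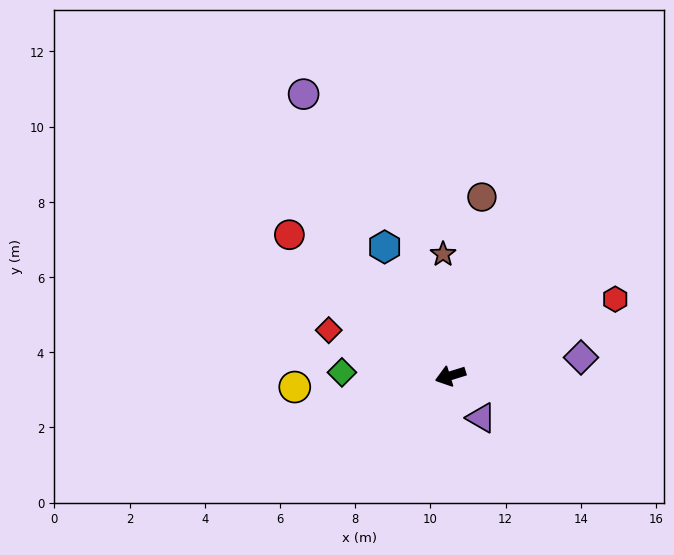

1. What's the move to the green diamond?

turn right 19°, forward 2.9 m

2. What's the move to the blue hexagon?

turn right 80°, forward 3.8 m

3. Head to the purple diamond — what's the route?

turn left 171°, forward 3.5 m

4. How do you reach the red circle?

turn right 59°, forward 5.7 m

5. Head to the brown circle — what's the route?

turn right 117°, forward 4.8 m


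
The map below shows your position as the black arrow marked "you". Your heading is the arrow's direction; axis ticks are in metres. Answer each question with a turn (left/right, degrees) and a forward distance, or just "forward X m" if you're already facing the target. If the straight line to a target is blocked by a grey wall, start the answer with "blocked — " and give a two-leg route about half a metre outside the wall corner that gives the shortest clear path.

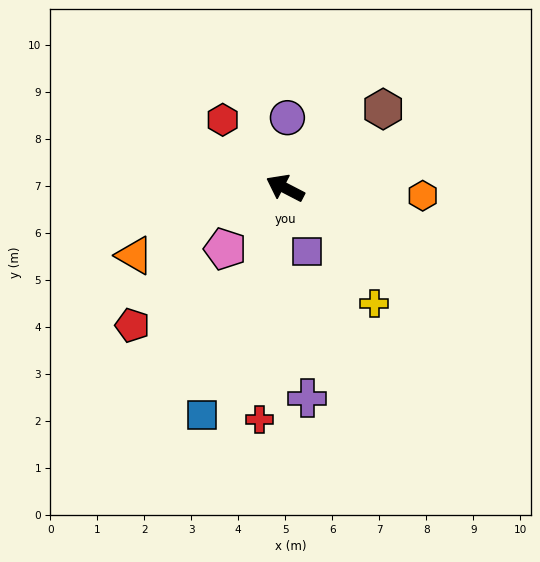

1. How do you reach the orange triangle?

turn left 52°, forward 3.5 m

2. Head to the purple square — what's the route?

turn left 136°, forward 1.4 m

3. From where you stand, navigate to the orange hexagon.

turn right 156°, forward 2.9 m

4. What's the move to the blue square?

turn left 97°, forward 5.1 m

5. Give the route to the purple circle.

turn right 64°, forward 1.5 m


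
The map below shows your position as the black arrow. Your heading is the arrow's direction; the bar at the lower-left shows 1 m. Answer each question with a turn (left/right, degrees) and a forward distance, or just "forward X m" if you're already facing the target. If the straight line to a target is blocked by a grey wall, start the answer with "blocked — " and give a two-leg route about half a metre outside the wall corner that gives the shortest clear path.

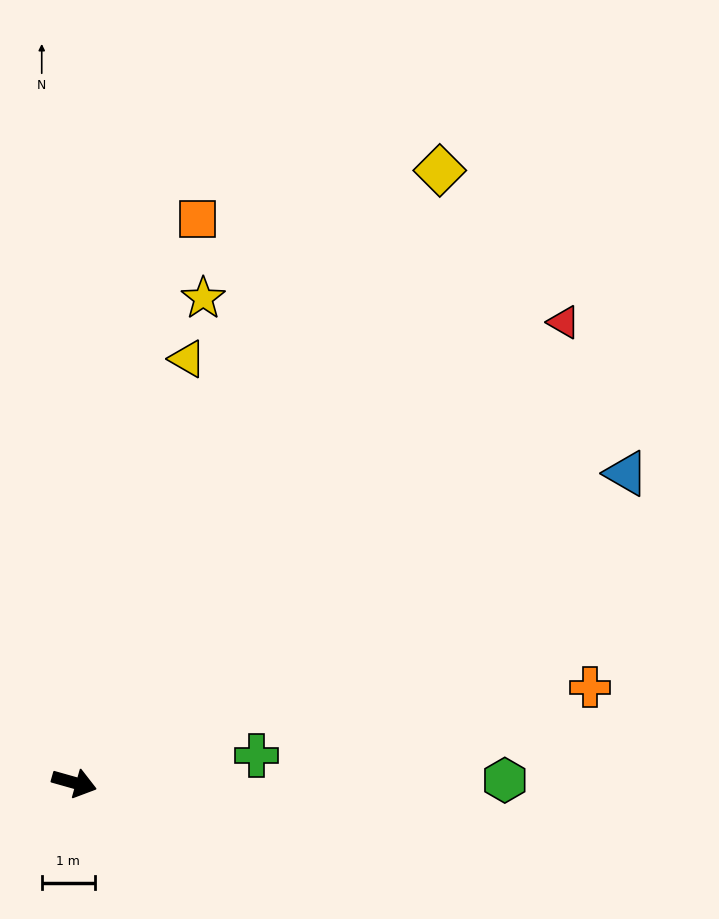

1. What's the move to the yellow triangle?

turn left 91°, forward 8.3 m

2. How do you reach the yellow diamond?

turn left 75°, forward 13.5 m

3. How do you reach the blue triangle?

turn left 45°, forward 11.9 m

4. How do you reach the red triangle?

turn left 59°, forward 12.7 m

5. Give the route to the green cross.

turn left 24°, forward 3.5 m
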